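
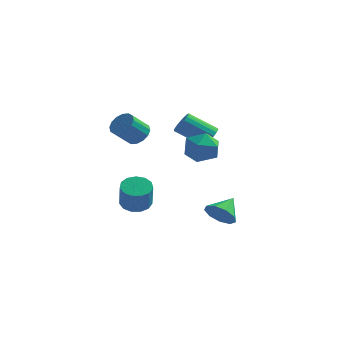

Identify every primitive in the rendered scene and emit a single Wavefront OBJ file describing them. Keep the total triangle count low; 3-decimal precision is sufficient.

v -1.514 0.697 1.012
v -0.793 0.304 1.129
v -1.424 -0.551 2.145
v -2.146 -0.157 2.028
v -0.788 0.631 1.408
v -1.419 -0.223 2.424
v -0.977 0.976 1.58
v -1.609 0.122 2.596
v -1.311 1.246 1.6
v -1.942 0.392 2.616
v -1.699 1.369 1.463
v -2.33 0.515 2.479
v -2.037 1.312 1.204
v -2.669 0.458 2.22
v -2.236 1.091 0.895
v -2.867 0.236 1.911
v -2.241 0.763 0.616
v -2.872 -0.091 1.632
v -2.051 0.418 0.444
v -2.683 -0.436 1.46
v -1.718 0.148 0.424
v -2.349 -0.706 1.44
v -1.33 0.025 0.561
v -1.961 -0.829 1.577
v -0.991 0.082 0.82
v -1.623 -0.772 1.836
v 3.62 -0.639 -3.824
v 4.521 -0.994 -3.674
v 3.98 0.599 -3.056
v 4.506 -0.637 -4.242
v 4.076 -0.282 -4.614
v 3.433 -0.093 -4.616
v 2.877 -0.16 -4.247
v 2.669 -0.451 -3.68
v 2.905 -0.83 -3.18
v 3.476 -1.119 -2.981
v 4.115 -1.184 -3.176
v -0.358 -2.849 -2.501
v 0.149 -3.474 -2.857
v 0.425 -4.095 -1.376
v -0.082 -3.471 -1.019
v 0.449 -3.093 -2.753
v 0.725 -3.714 -1.272
v 0.493 -2.635 -2.569
v 0.769 -3.256 -1.088
v 0.266 -2.245 -2.363
v 0.542 -2.866 -0.882
v -0.158 -2.046 -2.201
v 0.118 -2.668 -0.72
v -0.646 -2.103 -2.134
v -0.37 -2.724 -0.653
v -1.043 -2.397 -2.183
v -0.767 -3.018 -0.702
v -1.222 -2.834 -2.333
v -0.946 -3.455 -0.852
v -1.127 -3.276 -2.537
v -0.851 -3.898 -1.055
v -0.787 -3.583 -2.728
v -0.511 -4.204 -1.247
v -0.312 -3.657 -2.848
v -0.036 -4.278 -1.366
v 1.557 4.064 -0.137
v 1.988 3.791 0.412
v 0.375 3.443 1.506
v -0.057 3.716 0.957
v 1.969 4.116 0.487
v 0.356 3.767 1.581
v 1.868 4.43 0.439
v 0.255 4.082 1.533
v 1.705 4.672 0.276
v 0.092 4.324 1.37
v 1.513 4.794 0.032
v -0.1 4.445 1.126
v 1.33 4.771 -0.246
v -0.283 4.422 0.848
v 1.191 4.608 -0.502
v -0.422 4.259 0.591
v 1.125 4.337 -0.686
v -0.488 3.989 0.408
v 1.144 4.013 -0.761
v -0.469 3.664 0.333
v 1.245 3.698 -0.713
v -0.368 3.35 0.381
v 1.408 3.456 -0.55
v -0.205 3.108 0.544
v 1.6 3.335 -0.306
v -0.013 2.986 0.788
v 1.783 3.358 -0.028
v 0.17 3.009 1.066
v 1.922 3.521 0.229
v 0.309 3.172 1.322
v 1.263 2.925 0.386
v 2.402 2.845 0.148
v 0.978 1.235 -0.408
v 2.117 1.155 -0.646
v 1.748 1.101 0.459
v 1.924 2.145 0.95
v 1.456 1.935 -1.21
v 1.632 2.979 -0.719
v 2.522 2.233 -0.839
v 2.702 1.718 0.193
v 0.678 2.362 -0.453
v 0.858 1.847 0.579
f 2 1 5
f 2 5 3
f 3 5 6
f 3 6 4
f 5 1 7
f 5 7 6
f 6 7 8
f 6 8 4
f 7 1 9
f 7 9 8
f 8 9 10
f 8 10 4
f 9 1 11
f 9 11 10
f 10 11 12
f 10 12 4
f 11 1 13
f 11 13 12
f 12 13 14
f 12 14 4
f 13 1 15
f 13 15 14
f 14 15 16
f 14 16 4
f 15 1 17
f 15 17 16
f 16 17 18
f 16 18 4
f 17 1 19
f 17 19 18
f 18 19 20
f 18 20 4
f 19 1 21
f 19 21 20
f 20 21 22
f 20 22 4
f 21 1 23
f 21 23 22
f 22 23 24
f 22 24 4
f 23 1 25
f 23 25 24
f 24 25 26
f 24 26 4
f 25 1 2
f 25 2 26
f 26 2 3
f 26 3 4
f 28 27 30
f 28 30 29
f 30 27 31
f 30 31 29
f 31 27 32
f 31 32 29
f 32 27 33
f 32 33 29
f 33 27 34
f 33 34 29
f 34 27 35
f 34 35 29
f 35 27 36
f 35 36 29
f 36 27 37
f 36 37 29
f 37 27 28
f 37 28 29
f 39 38 42
f 39 42 40
f 40 42 43
f 40 43 41
f 42 38 44
f 42 44 43
f 43 44 45
f 43 45 41
f 44 38 46
f 44 46 45
f 45 46 47
f 45 47 41
f 46 38 48
f 46 48 47
f 47 48 49
f 47 49 41
f 48 38 50
f 48 50 49
f 49 50 51
f 49 51 41
f 50 38 52
f 50 52 51
f 51 52 53
f 51 53 41
f 52 38 54
f 52 54 53
f 53 54 55
f 53 55 41
f 54 38 56
f 54 56 55
f 55 56 57
f 55 57 41
f 56 38 58
f 56 58 57
f 57 58 59
f 57 59 41
f 58 38 60
f 58 60 59
f 59 60 61
f 59 61 41
f 60 38 39
f 60 39 61
f 61 39 40
f 61 40 41
f 63 62 66
f 63 66 64
f 64 66 67
f 64 67 65
f 66 62 68
f 66 68 67
f 67 68 69
f 67 69 65
f 68 62 70
f 68 70 69
f 69 70 71
f 69 71 65
f 70 62 72
f 70 72 71
f 71 72 73
f 71 73 65
f 72 62 74
f 72 74 73
f 73 74 75
f 73 75 65
f 74 62 76
f 74 76 75
f 75 76 77
f 75 77 65
f 76 62 78
f 76 78 77
f 77 78 79
f 77 79 65
f 78 62 80
f 78 80 79
f 79 80 81
f 79 81 65
f 80 62 82
f 80 82 81
f 81 82 83
f 81 83 65
f 82 62 84
f 82 84 83
f 83 84 85
f 83 85 65
f 84 62 86
f 84 86 85
f 85 86 87
f 85 87 65
f 86 62 88
f 86 88 87
f 87 88 89
f 87 89 65
f 88 62 90
f 88 90 89
f 89 90 91
f 89 91 65
f 90 62 63
f 90 63 91
f 91 63 64
f 91 64 65
f 92 103 97
f 92 97 93
f 92 93 99
f 92 99 102
f 92 102 103
f 93 97 101
f 97 103 96
f 103 102 94
f 102 99 98
f 99 93 100
f 95 101 96
f 95 96 94
f 95 94 98
f 95 98 100
f 95 100 101
f 96 101 97
f 94 96 103
f 98 94 102
f 100 98 99
f 101 100 93



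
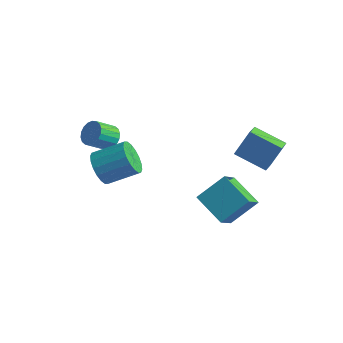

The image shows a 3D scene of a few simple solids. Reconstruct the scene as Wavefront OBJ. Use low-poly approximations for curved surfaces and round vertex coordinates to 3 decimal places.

v -3.039 -0.96 1.051
v -2.474 -1.439 0.84
v -2.956 -2.359 1.638
v -3.521 -1.88 1.849
v -2.339 -1.276 1.11
v -2.821 -2.196 1.908
v -2.343 -1.05 1.368
v -2.825 -1.97 2.166
v -2.485 -0.807 1.563
v -2.967 -1.727 2.361
v -2.736 -0.593 1.657
v -3.218 -1.514 2.455
v -3.047 -0.453 1.63
v -3.53 -1.373 2.428
v -3.357 -0.413 1.489
v -3.84 -1.333 2.287
v -3.604 -0.481 1.262
v -4.086 -1.401 2.06
v -3.739 -0.644 0.992
v -4.221 -1.564 1.79
v -3.735 -0.87 0.734
v -4.217 -1.79 1.532
v -3.593 -1.113 0.539
v -4.075 -2.033 1.337
v -3.342 -1.326 0.445
v -3.824 -2.247 1.243
v -3.03 -1.467 0.472
v -3.513 -2.387 1.27
v -2.72 -1.507 0.613
v -3.203 -2.427 1.411
v 2.211 2.689 -0.23
v 2.635 3.479 1.214
v 1.857 3.717 -0.689
v 2.281 4.507 0.755
v 3.979 2.993 -0.915
v 4.403 3.783 0.529
v 3.625 4.021 -1.374
v 4.049 4.811 0.07
v 1.717 0.005 -2.093
v 2.582 1.261 -0.861
v 1.493 1.283 -3.238
v 2.358 2.538 -2.006
v 3.502 -0.418 -2.914
v 4.367 0.837 -1.682
v 3.278 0.859 -4.059
v 4.143 2.115 -2.827
v -2.194 -2.923 0.386
v -1.47 -3.463 -0.109
v -0.141 -2.456 0.74
v -0.866 -1.917 1.234
v -1.551 -3.114 -0.395
v -0.222 -2.108 0.453
v -1.759 -2.728 -0.527
v -0.431 -1.722 0.321
v -2.054 -2.38 -0.478
v -0.725 -1.374 0.371
v -2.376 -2.14 -0.258
v -1.048 -1.134 0.591
v -2.663 -2.055 0.09
v -1.334 -1.049 0.938
v -2.856 -2.142 0.496
v -1.528 -1.136 1.345
v -2.919 -2.384 0.88
v -1.59 -1.377 1.729
v -2.838 -2.732 1.167
v -1.509 -1.726 2.015
v -2.629 -3.118 1.299
v -1.301 -2.112 2.147
v -2.335 -3.466 1.249
v -1.006 -2.46 2.098
v -2.012 -3.706 1.029
v -0.684 -2.7 1.878
v -1.726 -3.791 0.682
v -0.397 -2.785 1.53
v -1.532 -3.704 0.275
v -0.204 -2.698 1.124
f 2 1 5
f 2 5 3
f 3 5 6
f 3 6 4
f 5 1 7
f 5 7 6
f 6 7 8
f 6 8 4
f 7 1 9
f 7 9 8
f 8 9 10
f 8 10 4
f 9 1 11
f 9 11 10
f 10 11 12
f 10 12 4
f 11 1 13
f 11 13 12
f 12 13 14
f 12 14 4
f 13 1 15
f 13 15 14
f 14 15 16
f 14 16 4
f 15 1 17
f 15 17 16
f 16 17 18
f 16 18 4
f 17 1 19
f 17 19 18
f 18 19 20
f 18 20 4
f 19 1 21
f 19 21 20
f 20 21 22
f 20 22 4
f 21 1 23
f 21 23 22
f 22 23 24
f 22 24 4
f 23 1 25
f 23 25 24
f 24 25 26
f 24 26 4
f 25 1 27
f 25 27 26
f 26 27 28
f 26 28 4
f 27 1 29
f 27 29 28
f 28 29 30
f 28 30 4
f 29 1 2
f 29 2 30
f 30 2 3
f 30 3 4
f 32 34 31
f 35 32 31
f 31 34 33
f 33 35 31
f 32 38 34
f 36 32 35
f 36 38 32
f 34 38 33
f 37 35 33
f 33 38 37
f 37 36 35
f 38 36 37
f 40 42 39
f 43 40 39
f 39 42 41
f 41 43 39
f 40 46 42
f 44 40 43
f 44 46 40
f 42 46 41
f 45 43 41
f 41 46 45
f 45 44 43
f 46 44 45
f 48 47 51
f 48 51 49
f 49 51 52
f 49 52 50
f 51 47 53
f 51 53 52
f 52 53 54
f 52 54 50
f 53 47 55
f 53 55 54
f 54 55 56
f 54 56 50
f 55 47 57
f 55 57 56
f 56 57 58
f 56 58 50
f 57 47 59
f 57 59 58
f 58 59 60
f 58 60 50
f 59 47 61
f 59 61 60
f 60 61 62
f 60 62 50
f 61 47 63
f 61 63 62
f 62 63 64
f 62 64 50
f 63 47 65
f 63 65 64
f 64 65 66
f 64 66 50
f 65 47 67
f 65 67 66
f 66 67 68
f 66 68 50
f 67 47 69
f 67 69 68
f 68 69 70
f 68 70 50
f 69 47 71
f 69 71 70
f 70 71 72
f 70 72 50
f 71 47 73
f 71 73 72
f 72 73 74
f 72 74 50
f 73 47 75
f 73 75 74
f 74 75 76
f 74 76 50
f 75 47 48
f 75 48 76
f 76 48 49
f 76 49 50



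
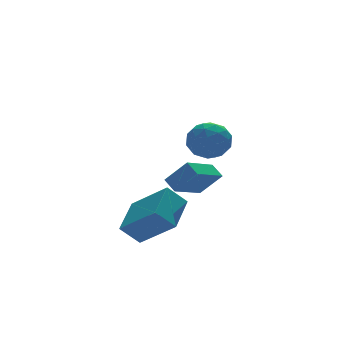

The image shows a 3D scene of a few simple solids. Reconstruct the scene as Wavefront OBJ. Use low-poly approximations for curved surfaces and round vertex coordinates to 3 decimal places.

v -1.75 -1.601 -2.436
v -0.549 -0.329 -1.776
v -2.6 -0.115 -3.753
v -1.399 1.157 -3.093
v -0.981 -1.897 -3.267
v 0.22 -0.625 -2.607
v -1.831 -0.411 -4.584
v -0.63 0.861 -3.924
v 1.821 3.501 -3.909
v 2.609 2.913 -2.817
v 1.687 4.178 -3.448
v 2.475 3.59 -2.355
v 3.545 4.37 -4.685
v 4.333 3.782 -3.592
v 3.411 5.047 -4.223
v 4.199 4.459 -3.131
v 0.702 -0.102 -0.027
v 1.669 0.1 0.122
v 0.771 -1.26 1.098
v 1.738 -1.058 1.247
v 1.042 -0.398 1.525
v 0.999 0.317 0.83
v 1.441 -1.477 0.39
v 1.398 -0.762 -0.305
v 2.126 -0.75 0.379
v 1.879 -0.083 1.081
v 0.561 -1.077 0.139
v 0.314 -0.41 0.841
v 1.179 0.101 -0.051
v 1.261 -1.261 1.271
v 0.851 -0.873 1.435
v 1.42 -0.754 1.522
v 0.785 0.228 0.365
v 1.354 0.347 0.452
v 0.985 0.054 1.277
v 1.086 -1.507 0.768
v 1.655 -1.388 0.855
v 1.02 -0.406 -0.302
v 1.589 -0.287 -0.215
v 1.455 -1.214 -0.057
v 2.016 -0.28 0.187
v 2.057 -0.961 0.849
v 1.882 -1.207 0.345
v 1.857 -0.787 -0.064
v 1.871 0.112 0.6
v 1.912 -0.569 1.261
v 1.502 -0.181 1.425
v 1.477 0.239 1.016
v 2.14 -0.388 0.751
v 0.528 -0.591 -0.041
v 0.569 -1.272 0.62
v 0.963 -1.399 0.204
v 0.938 -0.979 -0.205
v 0.383 -0.199 0.371
v 0.424 -0.88 1.033
v 0.583 -0.373 1.284
v 0.558 0.047 0.875
v 0.3 -0.772 0.469
f 2 4 1
f 5 2 1
f 1 4 3
f 3 5 1
f 2 8 4
f 6 2 5
f 6 8 2
f 4 8 3
f 7 5 3
f 3 8 7
f 7 6 5
f 8 6 7
f 10 12 9
f 13 10 9
f 9 12 11
f 11 13 9
f 10 16 12
f 14 10 13
f 14 16 10
f 12 16 11
f 15 13 11
f 11 16 15
f 15 14 13
f 16 14 15
f 17 54 33
f 54 28 57
f 33 57 22
f 54 57 33
f 17 33 29
f 33 22 34
f 29 34 18
f 33 34 29
f 17 29 38
f 29 18 39
f 38 39 24
f 29 39 38
f 17 38 50
f 38 24 53
f 50 53 27
f 38 53 50
f 17 50 54
f 50 27 58
f 54 58 28
f 50 58 54
f 18 34 45
f 34 22 48
f 45 48 26
f 34 48 45
f 22 57 35
f 57 28 56
f 35 56 21
f 57 56 35
f 28 58 55
f 58 27 51
f 55 51 19
f 58 51 55
f 27 53 52
f 53 24 40
f 52 40 23
f 53 40 52
f 24 39 44
f 39 18 41
f 44 41 25
f 39 41 44
f 20 46 32
f 46 26 47
f 32 47 21
f 46 47 32
f 20 32 30
f 32 21 31
f 30 31 19
f 32 31 30
f 20 30 37
f 30 19 36
f 37 36 23
f 30 36 37
f 20 37 42
f 37 23 43
f 42 43 25
f 37 43 42
f 20 42 46
f 42 25 49
f 46 49 26
f 42 49 46
f 21 47 35
f 47 26 48
f 35 48 22
f 47 48 35
f 19 31 55
f 31 21 56
f 55 56 28
f 31 56 55
f 23 36 52
f 36 19 51
f 52 51 27
f 36 51 52
f 25 43 44
f 43 23 40
f 44 40 24
f 43 40 44
f 26 49 45
f 49 25 41
f 45 41 18
f 49 41 45



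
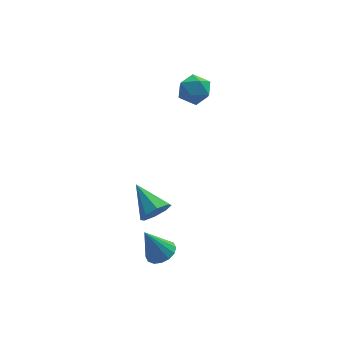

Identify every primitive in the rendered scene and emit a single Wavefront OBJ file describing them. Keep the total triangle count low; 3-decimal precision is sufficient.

v -3.037 -4.008 -0.377
v -2.4 -4.132 0.371
v -3.863 -2.252 0.617
v -2.121 -3.69 -0.177
v -2.377 -3.434 -0.842
v -3.02 -3.514 -1.235
v -3.673 -3.883 -1.126
v -3.953 -4.325 -0.578
v -3.696 -4.581 0.088
v -3.053 -4.501 0.481
v -0.338 3.639 3.811
v 0.745 3.775 3.583
v -0.025 1.925 4.277
v 1.058 2.061 4.049
v 0.604 2.579 4.925
v 0.41 3.638 4.637
v 0.31 2.062 3.223
v 0.116 3.121 2.935
v 1.145 2.8 3.219
v 1.326 3.12 4.272
v -0.606 2.58 3.588
v -0.425 2.9 4.641
v -2.782 -3.987 -4.161
v -2.104 -4.542 -3.821
v -3.678 -3.893 -2.219
v -1.936 -4.089 -3.765
v -1.994 -3.609 -3.815
v -2.264 -3.23 -3.958
v -2.672 -3.054 -4.155
v -3.11 -3.128 -4.354
v -3.46 -3.432 -4.501
v -3.629 -3.885 -4.556
v -3.57 -4.366 -4.506
v -3.301 -4.745 -4.363
v -2.892 -4.921 -4.166
v -2.454 -4.847 -3.967
f 2 1 4
f 2 4 3
f 4 1 5
f 4 5 3
f 5 1 6
f 5 6 3
f 6 1 7
f 6 7 3
f 7 1 8
f 7 8 3
f 8 1 9
f 8 9 3
f 9 1 10
f 9 10 3
f 10 1 2
f 10 2 3
f 11 22 16
f 11 16 12
f 11 12 18
f 11 18 21
f 11 21 22
f 12 16 20
f 16 22 15
f 22 21 13
f 21 18 17
f 18 12 19
f 14 20 15
f 14 15 13
f 14 13 17
f 14 17 19
f 14 19 20
f 15 20 16
f 13 15 22
f 17 13 21
f 19 17 18
f 20 19 12
f 24 23 26
f 24 26 25
f 26 23 27
f 26 27 25
f 27 23 28
f 27 28 25
f 28 23 29
f 28 29 25
f 29 23 30
f 29 30 25
f 30 23 31
f 30 31 25
f 31 23 32
f 31 32 25
f 32 23 33
f 32 33 25
f 33 23 34
f 33 34 25
f 34 23 35
f 34 35 25
f 35 23 36
f 35 36 25
f 36 23 24
f 36 24 25



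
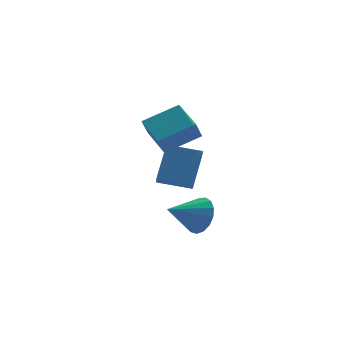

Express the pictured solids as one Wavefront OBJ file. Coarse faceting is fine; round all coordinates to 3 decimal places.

v -2.322 -0.685 1.785
v -2.704 0.828 2.379
v -4.061 -0.817 1.004
v -4.442 0.697 1.599
v -1.918 -0.197 0.801
v -2.299 1.317 1.396
v -3.656 -0.328 0.021
v -4.038 1.185 0.615
v -2.024 -0.268 -4.17
v -1.538 -0.866 -3.458
v -3.616 -0.632 -3.39
v -1.54 -0.409 -3.249
v -1.653 0.081 -3.252
v -1.852 0.491 -3.465
v -2.09 0.727 -3.84
v -2.312 0.735 -4.29
v -2.469 0.513 -4.713
v -2.524 0.113 -5.012
v -2.464 -0.375 -5.118
v -2.304 -0.838 -5.007
v -2.079 -1.17 -4.704
v -1.842 -1.296 -4.279
v -1.647 -1.186 -3.829
v -3.652 1.308 -2.618
v -3.826 0.451 -1.903
v -2.927 2.412 -1.116
v -3.102 1.555 -0.401
v -2.098 0.725 -2.939
v -2.273 -0.132 -2.224
v -1.374 1.829 -1.437
v -1.548 0.972 -0.722
f 2 4 1
f 5 2 1
f 1 4 3
f 3 5 1
f 2 8 4
f 6 2 5
f 6 8 2
f 4 8 3
f 7 5 3
f 3 8 7
f 7 6 5
f 8 6 7
f 10 9 12
f 10 12 11
f 12 9 13
f 12 13 11
f 13 9 14
f 13 14 11
f 14 9 15
f 14 15 11
f 15 9 16
f 15 16 11
f 16 9 17
f 16 17 11
f 17 9 18
f 17 18 11
f 18 9 19
f 18 19 11
f 19 9 20
f 19 20 11
f 20 9 21
f 20 21 11
f 21 9 22
f 21 22 11
f 22 9 23
f 22 23 11
f 23 9 10
f 23 10 11
f 25 27 24
f 28 25 24
f 24 27 26
f 26 28 24
f 25 31 27
f 29 25 28
f 29 31 25
f 27 31 26
f 30 28 26
f 26 31 30
f 30 29 28
f 31 29 30



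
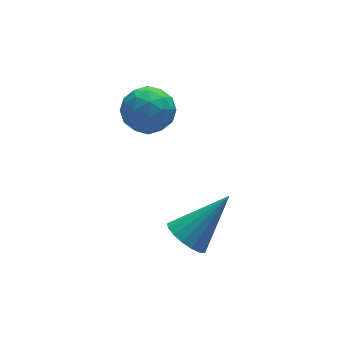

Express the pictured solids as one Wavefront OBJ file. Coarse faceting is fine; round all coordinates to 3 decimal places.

v -0.815 3.277 3.899
v -0.213 2.71 4.21
v -1.227 2.31 2.93
v -0.625 1.743 3.241
v -1.328 1.954 3.732
v -1.074 2.551 4.331
v -0.366 2.469 2.809
v -0.112 3.066 3.408
v 0.064 2.21 3.536
v -0.531 1.892 4.106
v -0.909 3.128 3.034
v -1.504 2.81 3.604
v -0.478 3.078 4.14
v -0.962 1.942 3
v -1.375 2.066 3.289
v -1.022 1.732 3.471
v -0.984 2.985 4.211
v -0.63 2.651 4.393
v -1.285 2.207 4.112
v -0.81 2.369 2.747
v -0.456 2.035 2.929
v -0.418 3.288 3.669
v -0.065 2.954 3.851
v -0.155 2.813 3.028
v 0.039 2.451 3.926
v -0.203 1.883 3.356
v -0.051 2.31 3.103
v 0.098 2.661 3.455
v -0.311 2.264 4.261
v -0.553 1.696 3.692
v -0.966 1.82 3.98
v -0.817 2.171 4.332
v -0.148 1.97 3.865
v -0.887 3.324 3.448
v -1.129 2.756 2.879
v -0.623 2.849 2.808
v -0.474 3.2 3.16
v -1.237 3.137 3.784
v -1.479 2.569 3.214
v -1.538 2.359 3.685
v -1.389 2.71 4.037
v -1.292 3.05 3.275
v -0.983 -0.877 0.636
v -0.53 -1.252 0.187
v 0.443 -0.723 1.944
v -0.481 -0.914 0.094
v -0.547 -0.567 0.125
v -0.713 -0.291 0.273
v -0.941 -0.15 0.505
v -1.178 -0.175 0.767
v -1.371 -0.361 0.998
v -1.474 -0.666 1.147
v -1.465 -1.018 1.179
v -1.346 -1.339 1.087
v -1.143 -1.553 0.891
v -0.904 -1.613 0.637
v -0.682 -1.504 0.383
f 1 38 17
f 38 12 41
f 17 41 6
f 38 41 17
f 1 17 13
f 17 6 18
f 13 18 2
f 17 18 13
f 1 13 22
f 13 2 23
f 22 23 8
f 13 23 22
f 1 22 34
f 22 8 37
f 34 37 11
f 22 37 34
f 1 34 38
f 34 11 42
f 38 42 12
f 34 42 38
f 2 18 29
f 18 6 32
f 29 32 10
f 18 32 29
f 6 41 19
f 41 12 40
f 19 40 5
f 41 40 19
f 12 42 39
f 42 11 35
f 39 35 3
f 42 35 39
f 11 37 36
f 37 8 24
f 36 24 7
f 37 24 36
f 8 23 28
f 23 2 25
f 28 25 9
f 23 25 28
f 4 30 16
f 30 10 31
f 16 31 5
f 30 31 16
f 4 16 14
f 16 5 15
f 14 15 3
f 16 15 14
f 4 14 21
f 14 3 20
f 21 20 7
f 14 20 21
f 4 21 26
f 21 7 27
f 26 27 9
f 21 27 26
f 4 26 30
f 26 9 33
f 30 33 10
f 26 33 30
f 5 31 19
f 31 10 32
f 19 32 6
f 31 32 19
f 3 15 39
f 15 5 40
f 39 40 12
f 15 40 39
f 7 20 36
f 20 3 35
f 36 35 11
f 20 35 36
f 9 27 28
f 27 7 24
f 28 24 8
f 27 24 28
f 10 33 29
f 33 9 25
f 29 25 2
f 33 25 29
f 44 43 46
f 44 46 45
f 46 43 47
f 46 47 45
f 47 43 48
f 47 48 45
f 48 43 49
f 48 49 45
f 49 43 50
f 49 50 45
f 50 43 51
f 50 51 45
f 51 43 52
f 51 52 45
f 52 43 53
f 52 53 45
f 53 43 54
f 53 54 45
f 54 43 55
f 54 55 45
f 55 43 56
f 55 56 45
f 56 43 57
f 56 57 45
f 57 43 44
f 57 44 45



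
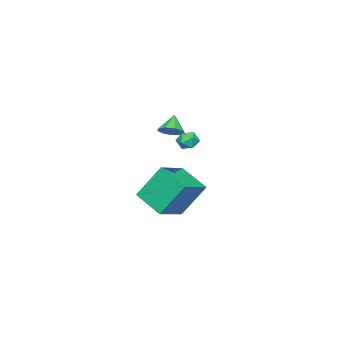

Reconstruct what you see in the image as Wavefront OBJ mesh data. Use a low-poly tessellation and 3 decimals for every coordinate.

v -2.26 -0.26 -2.669
v -1.706 -0.239 -2.21
v -2.98 -0.5 -1.791
v -1.907 0.208 -2.251
v -2.273 0.437 -2.489
v -2.633 0.34 -2.81
v -2.819 -0.038 -3.066
v -2.743 -0.52 -3.136
v -2.442 -0.88 -2.987
v -2.055 -0.95 -2.69
v -1.765 -0.697 -2.383
v 2.409 4.635 -3.671
v 1.996 3.066 -2.939
v 4.104 4.491 -3.025
v 3.691 2.922 -2.292
v 3.009 3.638 -5.468
v 2.596 2.069 -4.735
v 4.704 3.494 -4.821
v 4.291 1.925 -4.089
v -3.141 0.532 -2.846
v -2.578 0.82 -3.003
v -3.082 -0.06 -3.717
v -2.519 0.228 -3.874
v -2.547 -0.172 -3.36
v -2.584 0.194 -2.822
v -3.076 0.566 -3.898
v -3.113 0.932 -3.36
v -2.538 0.842 -3.653
v -2.211 0.386 -3.321
v -3.449 0.374 -3.399
v -3.122 -0.082 -3.067
f 2 1 4
f 2 4 3
f 4 1 5
f 4 5 3
f 5 1 6
f 5 6 3
f 6 1 7
f 6 7 3
f 7 1 8
f 7 8 3
f 8 1 9
f 8 9 3
f 9 1 10
f 9 10 3
f 10 1 11
f 10 11 3
f 11 1 2
f 11 2 3
f 13 15 12
f 16 13 12
f 12 15 14
f 14 16 12
f 13 19 15
f 17 13 16
f 17 19 13
f 15 19 14
f 18 16 14
f 14 19 18
f 18 17 16
f 19 17 18
f 20 31 25
f 20 25 21
f 20 21 27
f 20 27 30
f 20 30 31
f 21 25 29
f 25 31 24
f 31 30 22
f 30 27 26
f 27 21 28
f 23 29 24
f 23 24 22
f 23 22 26
f 23 26 28
f 23 28 29
f 24 29 25
f 22 24 31
f 26 22 30
f 28 26 27
f 29 28 21



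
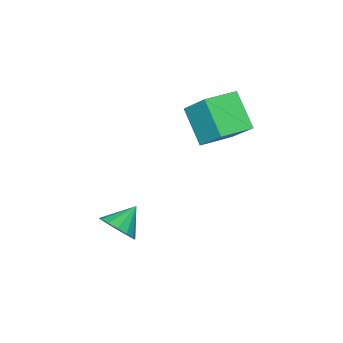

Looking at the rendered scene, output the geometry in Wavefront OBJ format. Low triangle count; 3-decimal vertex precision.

v -0.962 -0.839 -0.494
v -1.303 -2.09 0.74
v -0.796 0.453 0.862
v -1.136 -0.798 2.096
v 0.436 -1.122 -0.396
v 0.096 -2.373 0.838
v 0.603 0.17 0.96
v 0.262 -1.081 2.194
v 4.461 -1.319 -3.095
v 4.9 -1.669 -2.498
v 3.459 -1.361 -2.385
v 4.932 -1.252 -2.427
v 4.838 -0.853 -2.536
v 4.644 -0.578 -2.795
v 4.4 -0.502 -3.134
v 4.173 -0.645 -3.463
v 4.023 -0.969 -3.693
v 3.991 -1.386 -3.764
v 4.084 -1.786 -3.655
v 4.279 -2.06 -3.396
v 4.523 -2.136 -3.057
v 4.75 -1.993 -2.728
f 2 4 1
f 5 2 1
f 1 4 3
f 3 5 1
f 2 8 4
f 6 2 5
f 6 8 2
f 4 8 3
f 7 5 3
f 3 8 7
f 7 6 5
f 8 6 7
f 10 9 12
f 10 12 11
f 12 9 13
f 12 13 11
f 13 9 14
f 13 14 11
f 14 9 15
f 14 15 11
f 15 9 16
f 15 16 11
f 16 9 17
f 16 17 11
f 17 9 18
f 17 18 11
f 18 9 19
f 18 19 11
f 19 9 20
f 19 20 11
f 20 9 21
f 20 21 11
f 21 9 22
f 21 22 11
f 22 9 10
f 22 10 11



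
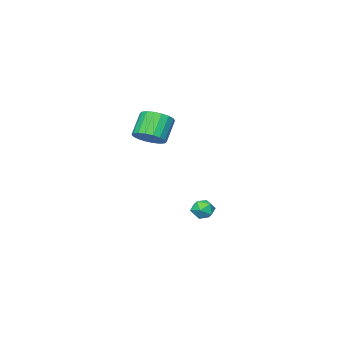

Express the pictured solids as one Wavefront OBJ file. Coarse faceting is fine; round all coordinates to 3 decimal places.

v -0.208 -2.007 -3.505
v 0.08 -1.527 -3.113
v 0.04 -2.773 -2.747
v 0.328 -2.293 -2.355
v -0.349 -2.298 -2.447
v -0.502 -1.824 -2.915
v 0.622 -2.476 -2.945
v 0.469 -2.002 -3.413
v 0.594 -1.816 -2.767
v -0.007 -1.706 -2.46
v 0.127 -2.594 -3.4
v -0.474 -2.484 -3.093
v 4.038 -1.817 2.888
v 4.613 -1.465 3.405
v 3.777 -1.75 4.529
v 3.202 -2.103 4.012
v 4.391 -1.172 3.314
v 3.555 -1.458 4.438
v 4.099 -1.008 3.139
v 3.263 -1.293 4.263
v 3.795 -1.003 2.914
v 2.959 -1.288 4.038
v 3.539 -1.16 2.684
v 2.703 -1.445 3.808
v 3.382 -1.447 2.494
v 2.546 -1.732 3.618
v 3.355 -1.808 2.382
v 2.519 -2.093 3.507
v 3.463 -2.17 2.371
v 2.627 -2.455 3.495
v 3.685 -2.462 2.462
v 2.849 -2.748 3.586
v 3.977 -2.627 2.637
v 3.141 -2.912 3.761
v 4.281 -2.632 2.862
v 3.445 -2.917 3.986
v 4.537 -2.475 3.092
v 3.701 -2.76 4.216
v 4.694 -2.188 3.282
v 3.858 -2.473 4.406
v 4.721 -1.827 3.393
v 3.885 -2.112 4.518
f 1 12 6
f 1 6 2
f 1 2 8
f 1 8 11
f 1 11 12
f 2 6 10
f 6 12 5
f 12 11 3
f 11 8 7
f 8 2 9
f 4 10 5
f 4 5 3
f 4 3 7
f 4 7 9
f 4 9 10
f 5 10 6
f 3 5 12
f 7 3 11
f 9 7 8
f 10 9 2
f 14 13 17
f 14 17 15
f 15 17 18
f 15 18 16
f 17 13 19
f 17 19 18
f 18 19 20
f 18 20 16
f 19 13 21
f 19 21 20
f 20 21 22
f 20 22 16
f 21 13 23
f 21 23 22
f 22 23 24
f 22 24 16
f 23 13 25
f 23 25 24
f 24 25 26
f 24 26 16
f 25 13 27
f 25 27 26
f 26 27 28
f 26 28 16
f 27 13 29
f 27 29 28
f 28 29 30
f 28 30 16
f 29 13 31
f 29 31 30
f 30 31 32
f 30 32 16
f 31 13 33
f 31 33 32
f 32 33 34
f 32 34 16
f 33 13 35
f 33 35 34
f 34 35 36
f 34 36 16
f 35 13 37
f 35 37 36
f 36 37 38
f 36 38 16
f 37 13 39
f 37 39 38
f 38 39 40
f 38 40 16
f 39 13 41
f 39 41 40
f 40 41 42
f 40 42 16
f 41 13 14
f 41 14 42
f 42 14 15
f 42 15 16



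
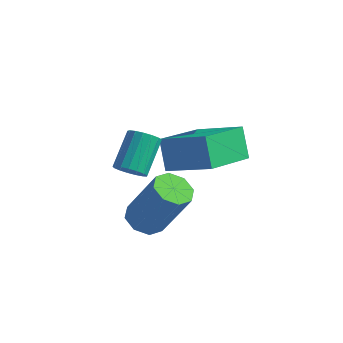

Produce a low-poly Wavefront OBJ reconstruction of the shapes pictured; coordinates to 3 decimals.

v 1.752 -1.392 -0.61
v 1.976 -1.008 -1.012
v 1.772 0.137 -0.033
v 1.548 -0.248 0.37
v 1.695 -1.01 -1.069
v 1.49 0.135 -0.089
v 1.426 -1.099 -1.02
v 1.222 0.045 -0.04
v 1.232 -1.256 -0.877
v 1.028 -0.112 0.103
v 1.158 -1.444 -0.673
v 0.954 -0.3 0.306
v 1.219 -1.62 -0.455
v 1.015 -0.476 0.525
v 1.403 -1.744 -0.272
v 1.198 -0.6 0.708
v 1.666 -1.787 -0.166
v 1.462 -0.643 0.813
v 1.949 -1.74 -0.163
v 1.745 -0.596 0.817
v 2.188 -1.613 -0.261
v 1.983 -0.469 0.719
v 2.326 -1.435 -0.44
v 2.122 -0.291 0.54
v 2.333 -1.248 -0.657
v 2.128 -0.104 0.323
v 2.207 -1.094 -0.864
v 2.002 0.051 0.116
v 2.903 -2.227 -1.918
v 3.541 -2.165 -2.268
v 4.554 -1.99 -0.392
v 3.917 -2.053 -0.042
v 3.295 -1.671 -2.182
v 4.308 -1.496 -0.305
v 2.82 -1.503 -1.941
v 3.833 -1.328 -0.064
v 2.394 -1.759 -1.687
v 3.407 -1.584 0.19
v 2.266 -2.29 -1.568
v 3.279 -2.115 0.308
v 2.512 -2.784 -1.655
v 3.525 -2.609 0.222
v 2.987 -2.952 -1.896
v 4 -2.777 -0.019
v 3.413 -2.696 -2.15
v 4.426 -2.521 -0.273
v 2.25 -0.074 -1.245
v 1.705 0.363 -0.137
v 2.413 1.974 -1.973
v 1.868 2.411 -0.865
v 3.972 0.069 -0.455
v 3.427 0.506 0.653
v 4.135 2.117 -1.183
v 3.59 2.554 -0.075
f 2 1 5
f 2 5 3
f 3 5 6
f 3 6 4
f 5 1 7
f 5 7 6
f 6 7 8
f 6 8 4
f 7 1 9
f 7 9 8
f 8 9 10
f 8 10 4
f 9 1 11
f 9 11 10
f 10 11 12
f 10 12 4
f 11 1 13
f 11 13 12
f 12 13 14
f 12 14 4
f 13 1 15
f 13 15 14
f 14 15 16
f 14 16 4
f 15 1 17
f 15 17 16
f 16 17 18
f 16 18 4
f 17 1 19
f 17 19 18
f 18 19 20
f 18 20 4
f 19 1 21
f 19 21 20
f 20 21 22
f 20 22 4
f 21 1 23
f 21 23 22
f 22 23 24
f 22 24 4
f 23 1 25
f 23 25 24
f 24 25 26
f 24 26 4
f 25 1 27
f 25 27 26
f 26 27 28
f 26 28 4
f 27 1 2
f 27 2 28
f 28 2 3
f 28 3 4
f 30 29 33
f 30 33 31
f 31 33 34
f 31 34 32
f 33 29 35
f 33 35 34
f 34 35 36
f 34 36 32
f 35 29 37
f 35 37 36
f 36 37 38
f 36 38 32
f 37 29 39
f 37 39 38
f 38 39 40
f 38 40 32
f 39 29 41
f 39 41 40
f 40 41 42
f 40 42 32
f 41 29 43
f 41 43 42
f 42 43 44
f 42 44 32
f 43 29 45
f 43 45 44
f 44 45 46
f 44 46 32
f 45 29 30
f 45 30 46
f 46 30 31
f 46 31 32
f 48 50 47
f 51 48 47
f 47 50 49
f 49 51 47
f 48 54 50
f 52 48 51
f 52 54 48
f 50 54 49
f 53 51 49
f 49 54 53
f 53 52 51
f 54 52 53



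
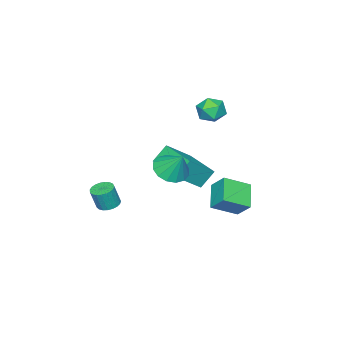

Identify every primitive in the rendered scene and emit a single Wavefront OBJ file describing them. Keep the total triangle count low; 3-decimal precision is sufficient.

v 1.962 0.094 2.231
v 2.955 0.017 2.144
v 2.138 0.946 3.489
v 2.83 0.441 1.874
v 2.472 0.772 1.701
v 1.977 0.921 1.669
v 1.479 0.849 1.788
v 1.109 0.575 2.025
v 0.968 0.172 2.317
v 1.094 -0.252 2.587
v 1.452 -0.583 2.76
v 1.946 -0.733 2.792
v 2.445 -0.661 2.674
v 2.814 -0.387 2.436
v -2.037 -1.545 0.724
v -0.514 -2.018 2.075
v -1.287 0.508 0.597
v 0.237 0.035 1.947
v -1.297 -1.875 -0.227
v 0.227 -2.348 1.123
v -0.546 0.178 -0.355
v 0.977 -0.295 0.996
v -5.06 -0.514 -3.197
v -4.972 0.369 -2.261
v -3.84 0.287 -4.069
v -3.752 1.17 -3.132
v -3.868 -1.47 -2.408
v -3.78 -0.587 -1.471
v -2.648 -0.669 -3.279
v -2.56 0.214 -2.343
v 2.188 -3.766 -1.66
v 2.804 -3.922 -1.835
v 3.109 -4.11 -0.596
v 2.492 -3.954 -0.42
v 2.822 -3.651 -1.798
v 3.127 -3.839 -0.559
v 2.731 -3.4 -1.738
v 3.036 -3.587 -0.499
v 2.545 -3.211 -1.664
v 2.85 -3.399 -0.424
v 2.298 -3.119 -1.589
v 2.603 -3.307 -0.35
v 2.031 -3.139 -1.526
v 2.336 -3.327 -0.287
v 1.792 -3.267 -1.487
v 2.097 -3.455 -0.247
v 1.621 -3.482 -1.477
v 1.926 -3.669 -0.238
v 1.548 -3.745 -1.499
v 1.853 -3.933 -0.26
v 1.585 -4.013 -1.549
v 1.89 -4.2 -0.309
v 1.727 -4.237 -1.618
v 2.032 -4.425 -0.378
v 1.948 -4.38 -1.694
v 2.253 -4.568 -0.454
v 2.211 -4.417 -1.764
v 2.516 -4.605 -0.525
v 2.47 -4.342 -1.816
v 2.775 -4.529 -0.577
v 2.68 -4.167 -1.841
v 2.985 -4.354 -0.602
v -3.463 -0.241 3.713
v -2.583 -0.432 3.63
v -3.717 -1.608 4.17
v -2.837 -1.799 4.087
v -3.118 -1.231 4.733
v -2.961 -0.387 4.451
v -3.339 -1.653 3.349
v -3.182 -0.809 3.067
v -2.506 -1.305 3.406
v -2.37 -1.044 4.261
v -3.93 -0.996 3.539
v -3.794 -0.735 4.394
f 2 1 4
f 2 4 3
f 4 1 5
f 4 5 3
f 5 1 6
f 5 6 3
f 6 1 7
f 6 7 3
f 7 1 8
f 7 8 3
f 8 1 9
f 8 9 3
f 9 1 10
f 9 10 3
f 10 1 11
f 10 11 3
f 11 1 12
f 11 12 3
f 12 1 13
f 12 13 3
f 13 1 14
f 13 14 3
f 14 1 2
f 14 2 3
f 16 18 15
f 19 16 15
f 15 18 17
f 17 19 15
f 16 22 18
f 20 16 19
f 20 22 16
f 18 22 17
f 21 19 17
f 17 22 21
f 21 20 19
f 22 20 21
f 24 26 23
f 27 24 23
f 23 26 25
f 25 27 23
f 24 30 26
f 28 24 27
f 28 30 24
f 26 30 25
f 29 27 25
f 25 30 29
f 29 28 27
f 30 28 29
f 32 31 35
f 32 35 33
f 33 35 36
f 33 36 34
f 35 31 37
f 35 37 36
f 36 37 38
f 36 38 34
f 37 31 39
f 37 39 38
f 38 39 40
f 38 40 34
f 39 31 41
f 39 41 40
f 40 41 42
f 40 42 34
f 41 31 43
f 41 43 42
f 42 43 44
f 42 44 34
f 43 31 45
f 43 45 44
f 44 45 46
f 44 46 34
f 45 31 47
f 45 47 46
f 46 47 48
f 46 48 34
f 47 31 49
f 47 49 48
f 48 49 50
f 48 50 34
f 49 31 51
f 49 51 50
f 50 51 52
f 50 52 34
f 51 31 53
f 51 53 52
f 52 53 54
f 52 54 34
f 53 31 55
f 53 55 54
f 54 55 56
f 54 56 34
f 55 31 57
f 55 57 56
f 56 57 58
f 56 58 34
f 57 31 59
f 57 59 58
f 58 59 60
f 58 60 34
f 59 31 61
f 59 61 60
f 60 61 62
f 60 62 34
f 61 31 32
f 61 32 62
f 62 32 33
f 62 33 34
f 63 74 68
f 63 68 64
f 63 64 70
f 63 70 73
f 63 73 74
f 64 68 72
f 68 74 67
f 74 73 65
f 73 70 69
f 70 64 71
f 66 72 67
f 66 67 65
f 66 65 69
f 66 69 71
f 66 71 72
f 67 72 68
f 65 67 74
f 69 65 73
f 71 69 70
f 72 71 64



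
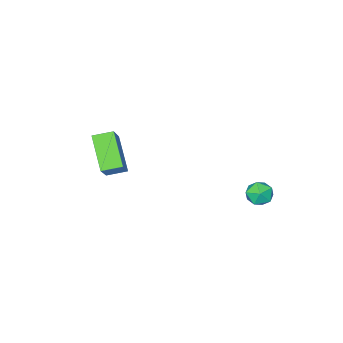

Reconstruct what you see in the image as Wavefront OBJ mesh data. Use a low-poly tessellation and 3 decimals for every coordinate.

v 1.621 -1.167 -0.227
v 2.672 -0.13 1.28
v 2.189 0.318 -1.645
v 3.24 1.355 -0.137
v 2.52 -1.735 -0.463
v 3.571 -0.698 1.045
v 3.088 -0.25 -1.88
v 4.139 0.787 -0.373
v -3.421 4.463 -4.121
v -2.726 4.05 -4.259
v -3.994 3.35 -3.681
v -3.299 2.937 -3.819
v -3.332 3.494 -3.218
v -2.978 4.182 -3.49
v -3.742 3.218 -4.45
v -3.388 3.906 -4.722
v -2.924 3.281 -4.463
v -2.671 3.451 -3.702
v -4.049 3.949 -4.238
v -3.796 4.119 -3.477
f 2 4 1
f 5 2 1
f 1 4 3
f 3 5 1
f 2 8 4
f 6 2 5
f 6 8 2
f 4 8 3
f 7 5 3
f 3 8 7
f 7 6 5
f 8 6 7
f 9 20 14
f 9 14 10
f 9 10 16
f 9 16 19
f 9 19 20
f 10 14 18
f 14 20 13
f 20 19 11
f 19 16 15
f 16 10 17
f 12 18 13
f 12 13 11
f 12 11 15
f 12 15 17
f 12 17 18
f 13 18 14
f 11 13 20
f 15 11 19
f 17 15 16
f 18 17 10



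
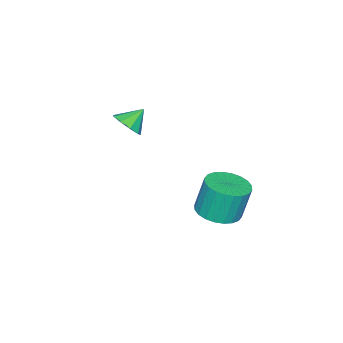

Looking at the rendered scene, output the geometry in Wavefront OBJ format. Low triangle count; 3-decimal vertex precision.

v 2.711 -1.424 -0.274
v 3.02 -1.819 0.258
v 2.009 -1.076 0.394
v 3.228 -1.365 0.239
v 3.194 -0.939 -0.019
v 2.934 -0.74 -0.397
v 2.57 -0.862 -0.716
v 2.273 -1.246 -0.829
v 2.18 -1.714 -0.682
v 2.336 -2.047 -0.343
v 2.668 -2.088 0.028
v 3.272 3.14 -3.136
v 4.125 2.804 -2.928
v 3.861 3.084 -1.396
v 3.008 3.42 -1.604
v 4.198 3.16 -2.981
v 3.935 3.44 -1.448
v 4.131 3.512 -3.057
v 3.868 3.792 -1.524
v 3.933 3.808 -3.145
v 3.67 4.088 -1.612
v 3.634 4.002 -3.231
v 3.371 4.282 -1.699
v 3.28 4.065 -3.304
v 3.017 4.345 -1.771
v 2.925 3.987 -3.351
v 2.662 4.267 -1.818
v 2.622 3.78 -3.365
v 2.359 4.06 -1.832
v 2.419 3.476 -3.344
v 2.155 3.756 -1.812
v 2.345 3.12 -3.292
v 2.082 3.4 -1.759
v 2.412 2.768 -3.216
v 2.149 3.048 -1.683
v 2.61 2.472 -3.128
v 2.347 2.752 -1.595
v 2.909 2.278 -3.041
v 2.646 2.558 -1.509
v 3.263 2.215 -2.969
v 3 2.495 -1.436
v 3.618 2.293 -2.922
v 3.355 2.573 -1.389
v 3.921 2.5 -2.908
v 3.658 2.78 -1.375
f 2 1 4
f 2 4 3
f 4 1 5
f 4 5 3
f 5 1 6
f 5 6 3
f 6 1 7
f 6 7 3
f 7 1 8
f 7 8 3
f 8 1 9
f 8 9 3
f 9 1 10
f 9 10 3
f 10 1 11
f 10 11 3
f 11 1 2
f 11 2 3
f 13 12 16
f 13 16 14
f 14 16 17
f 14 17 15
f 16 12 18
f 16 18 17
f 17 18 19
f 17 19 15
f 18 12 20
f 18 20 19
f 19 20 21
f 19 21 15
f 20 12 22
f 20 22 21
f 21 22 23
f 21 23 15
f 22 12 24
f 22 24 23
f 23 24 25
f 23 25 15
f 24 12 26
f 24 26 25
f 25 26 27
f 25 27 15
f 26 12 28
f 26 28 27
f 27 28 29
f 27 29 15
f 28 12 30
f 28 30 29
f 29 30 31
f 29 31 15
f 30 12 32
f 30 32 31
f 31 32 33
f 31 33 15
f 32 12 34
f 32 34 33
f 33 34 35
f 33 35 15
f 34 12 36
f 34 36 35
f 35 36 37
f 35 37 15
f 36 12 38
f 36 38 37
f 37 38 39
f 37 39 15
f 38 12 40
f 38 40 39
f 39 40 41
f 39 41 15
f 40 12 42
f 40 42 41
f 41 42 43
f 41 43 15
f 42 12 44
f 42 44 43
f 43 44 45
f 43 45 15
f 44 12 13
f 44 13 45
f 45 13 14
f 45 14 15



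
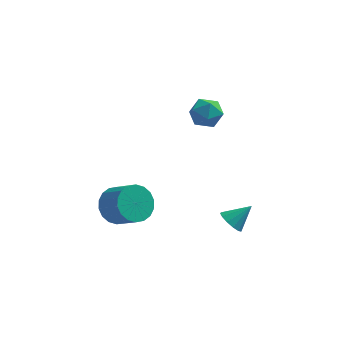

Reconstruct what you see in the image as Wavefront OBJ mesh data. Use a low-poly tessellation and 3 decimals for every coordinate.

v -0.337 2.583 3.807
v 0.306 3.157 3.772
v 0.574 1.583 4.148
v 1.217 2.157 4.113
v 0.629 2.207 4.741
v 0.065 2.825 4.53
v 0.815 1.915 3.39
v 0.251 2.533 3.179
v 1.017 2.744 3.514
v 0.902 2.924 4.349
v -0.022 1.816 3.571
v -0.137 1.996 4.406
v -3.449 1.19 -1.865
v -2.8 1.121 -2.636
v -1.843 0.401 -1.767
v -2.491 0.47 -0.995
v -2.684 1.509 -2.442
v -1.727 0.79 -1.573
v -2.72 1.835 -2.134
v -1.762 1.115 -1.265
v -2.899 2.032 -1.772
v -1.942 1.313 -0.903
v -3.188 2.063 -1.429
v -2.23 1.343 -0.56
v -3.528 1.921 -1.172
v -2.571 1.201 -0.303
v -3.853 1.634 -1.052
v -2.895 0.914 -0.183
v -4.097 1.259 -1.093
v -3.14 0.539 -0.224
v -4.213 0.87 -1.287
v -3.256 0.151 -0.418
v -4.178 0.545 -1.595
v -3.22 -0.175 -0.726
v -3.998 0.347 -1.957
v -3.041 -0.372 -1.088
v -3.71 0.317 -2.3
v -2.752 -0.403 -1.431
v -3.369 0.459 -2.557
v -2.412 -0.261 -1.688
v -3.045 0.746 -2.677
v -2.087 0.026 -1.808
v 1.773 0.006 -1.512
v 2.149 -0.552 -1.611
v 2.647 0.454 -0.708
v 2.261 -0.297 -1.875
v 2.219 0.053 -2.023
v 2.034 0.389 -2.01
v 1.767 0.603 -1.838
v 1.501 0.627 -1.563
v 1.322 0.455 -1.272
v 1.286 0.14 -1.057
v 1.404 -0.218 -0.987
v 1.639 -0.504 -1.083
v 1.917 -0.629 -1.316
f 1 12 6
f 1 6 2
f 1 2 8
f 1 8 11
f 1 11 12
f 2 6 10
f 6 12 5
f 12 11 3
f 11 8 7
f 8 2 9
f 4 10 5
f 4 5 3
f 4 3 7
f 4 7 9
f 4 9 10
f 5 10 6
f 3 5 12
f 7 3 11
f 9 7 8
f 10 9 2
f 14 13 17
f 14 17 15
f 15 17 18
f 15 18 16
f 17 13 19
f 17 19 18
f 18 19 20
f 18 20 16
f 19 13 21
f 19 21 20
f 20 21 22
f 20 22 16
f 21 13 23
f 21 23 22
f 22 23 24
f 22 24 16
f 23 13 25
f 23 25 24
f 24 25 26
f 24 26 16
f 25 13 27
f 25 27 26
f 26 27 28
f 26 28 16
f 27 13 29
f 27 29 28
f 28 29 30
f 28 30 16
f 29 13 31
f 29 31 30
f 30 31 32
f 30 32 16
f 31 13 33
f 31 33 32
f 32 33 34
f 32 34 16
f 33 13 35
f 33 35 34
f 34 35 36
f 34 36 16
f 35 13 37
f 35 37 36
f 36 37 38
f 36 38 16
f 37 13 39
f 37 39 38
f 38 39 40
f 38 40 16
f 39 13 41
f 39 41 40
f 40 41 42
f 40 42 16
f 41 13 14
f 41 14 42
f 42 14 15
f 42 15 16
f 44 43 46
f 44 46 45
f 46 43 47
f 46 47 45
f 47 43 48
f 47 48 45
f 48 43 49
f 48 49 45
f 49 43 50
f 49 50 45
f 50 43 51
f 50 51 45
f 51 43 52
f 51 52 45
f 52 43 53
f 52 53 45
f 53 43 54
f 53 54 45
f 54 43 55
f 54 55 45
f 55 43 44
f 55 44 45



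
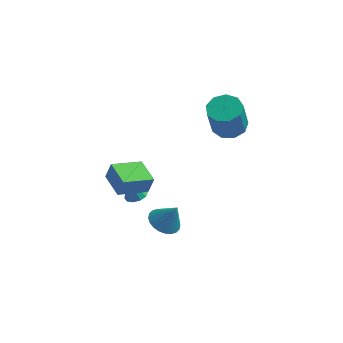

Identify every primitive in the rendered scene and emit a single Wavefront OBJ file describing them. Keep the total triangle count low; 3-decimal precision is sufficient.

v -2.261 -1.048 0.923
v -2.019 -0.983 1.746
v -3.073 -0.045 1.083
v -2.83 0.02 1.906
v -1.19 -0.12 0.534
v -0.947 -0.055 1.357
v -2.001 0.883 0.694
v -1.759 0.948 1.517
v -2.256 1.791 -1.684
v -1.773 1.638 -1.526
v -2.644 1.789 -0.496
v -1.78 1.966 -1.528
v -1.969 2.226 -1.59
v -2.267 2.321 -1.687
v -2.561 2.212 -1.783
v -2.738 1.943 -1.842
v -2.731 1.616 -1.84
v -2.542 1.355 -1.778
v -2.244 1.261 -1.681
v -1.95 1.369 -1.585
v 1.505 3.365 2.645
v 1.939 3.996 2.909
v 1.83 3.405 4.499
v 1.395 2.775 4.235
v 1.4 4.121 2.918
v 1.29 3.53 4.509
v 0.909 3.892 2.8
v 0.8 3.301 4.39
v 0.697 3.417 2.609
v 0.588 2.826 4.199
v 0.863 2.918 2.435
v 0.754 2.327 4.025
v 1.329 2.628 2.359
v 1.22 2.037 3.949
v 1.877 2.683 2.417
v 1.768 2.093 4.007
v 2.251 3.058 2.582
v 2.142 2.467 4.172
v 2.276 3.576 2.776
v 2.167 2.985 4.366
v -0.739 0.811 -2.284
v -0.283 0.239 -2.523
v -0.161 0.809 -1.176
v -0.123 0.479 -2.606
v -0.058 0.771 -2.64
v -0.095 1.068 -2.62
v -0.231 1.326 -2.548
v -0.445 1.506 -2.436
v -0.703 1.58 -2.302
v -0.966 1.537 -2.164
v -1.195 1.384 -2.045
v -1.355 1.143 -1.962
v -1.421 0.852 -1.928
v -1.383 0.554 -1.949
v -1.247 0.296 -2.02
v -1.034 0.116 -2.132
v -0.776 0.042 -2.267
v -0.512 0.085 -2.404
f 2 4 1
f 5 2 1
f 1 4 3
f 3 5 1
f 2 8 4
f 6 2 5
f 6 8 2
f 4 8 3
f 7 5 3
f 3 8 7
f 7 6 5
f 8 6 7
f 10 9 12
f 10 12 11
f 12 9 13
f 12 13 11
f 13 9 14
f 13 14 11
f 14 9 15
f 14 15 11
f 15 9 16
f 15 16 11
f 16 9 17
f 16 17 11
f 17 9 18
f 17 18 11
f 18 9 19
f 18 19 11
f 19 9 20
f 19 20 11
f 20 9 10
f 20 10 11
f 22 21 25
f 22 25 23
f 23 25 26
f 23 26 24
f 25 21 27
f 25 27 26
f 26 27 28
f 26 28 24
f 27 21 29
f 27 29 28
f 28 29 30
f 28 30 24
f 29 21 31
f 29 31 30
f 30 31 32
f 30 32 24
f 31 21 33
f 31 33 32
f 32 33 34
f 32 34 24
f 33 21 35
f 33 35 34
f 34 35 36
f 34 36 24
f 35 21 37
f 35 37 36
f 36 37 38
f 36 38 24
f 37 21 39
f 37 39 38
f 38 39 40
f 38 40 24
f 39 21 22
f 39 22 40
f 40 22 23
f 40 23 24
f 42 41 44
f 42 44 43
f 44 41 45
f 44 45 43
f 45 41 46
f 45 46 43
f 46 41 47
f 46 47 43
f 47 41 48
f 47 48 43
f 48 41 49
f 48 49 43
f 49 41 50
f 49 50 43
f 50 41 51
f 50 51 43
f 51 41 52
f 51 52 43
f 52 41 53
f 52 53 43
f 53 41 54
f 53 54 43
f 54 41 55
f 54 55 43
f 55 41 56
f 55 56 43
f 56 41 57
f 56 57 43
f 57 41 58
f 57 58 43
f 58 41 42
f 58 42 43



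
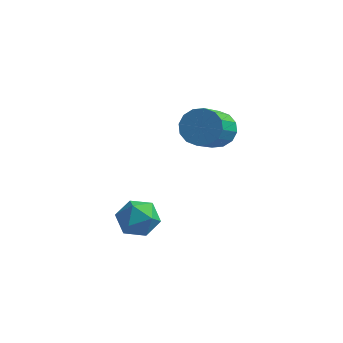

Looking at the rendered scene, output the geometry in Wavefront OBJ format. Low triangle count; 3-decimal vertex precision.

v 1.325 0.227 2.715
v 2.121 0.504 3.132
v 2.03 -1.21 4.443
v 1.235 -1.487 4.025
v 1.765 0.717 3.386
v 1.674 -0.997 4.697
v 1.291 0.799 3.46
v 1.2 -0.916 4.771
v 0.826 0.727 3.335
v 0.735 -0.987 4.645
v 0.495 0.522 3.043
v 0.405 -1.193 4.353
v 0.387 0.238 2.663
v 0.296 -1.477 3.974
v 0.53 -0.05 2.297
v 0.439 -1.764 3.608
v 0.886 -0.263 2.043
v 0.795 -1.977 3.354
v 1.36 -0.344 1.969
v 1.269 -2.059 3.28
v 1.825 -0.273 2.095
v 1.734 -1.987 3.405
v 2.155 -0.067 2.387
v 2.065 -1.782 3.697
v 2.264 0.217 2.766
v 2.173 -1.498 4.077
v -1.54 -2.35 -0.693
v -0.905 -2.006 -1.414
v -1.035 -3.894 -0.986
v -0.4 -3.55 -1.707
v -0.219 -3.339 -0.725
v -0.531 -2.385 -0.545
v -1.409 -3.515 -1.855
v -1.721 -2.561 -1.675
v -0.825 -2.726 -2.132
v -0.089 -2.618 -1.434
v -1.851 -3.282 -0.966
v -1.115 -3.174 -0.268
f 2 1 5
f 2 5 3
f 3 5 6
f 3 6 4
f 5 1 7
f 5 7 6
f 6 7 8
f 6 8 4
f 7 1 9
f 7 9 8
f 8 9 10
f 8 10 4
f 9 1 11
f 9 11 10
f 10 11 12
f 10 12 4
f 11 1 13
f 11 13 12
f 12 13 14
f 12 14 4
f 13 1 15
f 13 15 14
f 14 15 16
f 14 16 4
f 15 1 17
f 15 17 16
f 16 17 18
f 16 18 4
f 17 1 19
f 17 19 18
f 18 19 20
f 18 20 4
f 19 1 21
f 19 21 20
f 20 21 22
f 20 22 4
f 21 1 23
f 21 23 22
f 22 23 24
f 22 24 4
f 23 1 25
f 23 25 24
f 24 25 26
f 24 26 4
f 25 1 2
f 25 2 26
f 26 2 3
f 26 3 4
f 27 38 32
f 27 32 28
f 27 28 34
f 27 34 37
f 27 37 38
f 28 32 36
f 32 38 31
f 38 37 29
f 37 34 33
f 34 28 35
f 30 36 31
f 30 31 29
f 30 29 33
f 30 33 35
f 30 35 36
f 31 36 32
f 29 31 38
f 33 29 37
f 35 33 34
f 36 35 28



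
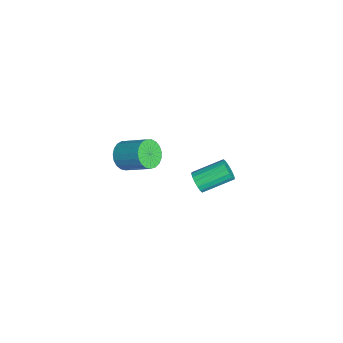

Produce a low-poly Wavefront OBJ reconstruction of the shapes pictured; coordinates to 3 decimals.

v -2.991 0.707 -1.14
v -2.728 0.916 -1.511
v -2.926 2.161 -0.95
v -3.189 1.953 -0.58
v -2.953 0.917 -1.593
v -3.15 2.162 -1.032
v -3.187 0.87 -1.571
v -3.384 2.115 -1.01
v -3.376 0.786 -1.45
v -3.573 2.031 -0.89
v -3.477 0.684 -1.259
v -3.674 1.929 -0.698
v -3.466 0.587 -1.04
v -3.663 1.833 -0.48
v -3.347 0.518 -0.844
v -3.544 1.763 -0.284
v -3.146 0.492 -0.716
v -3.344 1.738 -0.156
v -2.91 0.516 -0.686
v -3.108 1.761 -0.125
v -2.693 0.583 -0.759
v -2.89 1.829 -0.199
v -2.544 0.679 -0.92
v -2.741 1.924 -0.359
v -2.497 0.781 -1.131
v -2.694 2.027 -0.57
v -2.564 0.867 -1.344
v -2.761 2.112 -0.784
v -0.646 -2.138 3.467
v -0.334 -1.954 2.964
v 0.257 -1.078 3.649
v -0.054 -1.262 4.153
v -0.544 -1.805 2.954
v 0.047 -0.929 3.64
v -0.772 -1.713 3.033
v -0.181 -0.837 3.719
v -0.978 -1.695 3.188
v -0.387 -0.819 3.874
v -1.126 -1.754 3.39
v -0.535 -0.878 4.076
v -1.191 -1.879 3.606
v -0.6 -1.003 4.292
v -1.162 -2.049 3.798
v -0.571 -1.172 4.484
v -1.044 -2.234 3.933
v -0.453 -1.358 4.618
v -0.856 -2.403 3.987
v -0.265 -1.526 4.673
v -0.633 -2.526 3.951
v -0.041 -1.649 4.637
v -0.411 -2.582 3.832
v 0.18 -1.705 4.517
v -0.23 -2.561 3.649
v 0.361 -1.685 4.335
v -0.121 -2.467 3.435
v 0.47 -1.591 4.121
v -0.103 -2.316 3.227
v 0.489 -1.44 3.913
v -0.178 -2.135 3.06
v 0.413 -1.259 3.746
f 2 1 5
f 2 5 3
f 3 5 6
f 3 6 4
f 5 1 7
f 5 7 6
f 6 7 8
f 6 8 4
f 7 1 9
f 7 9 8
f 8 9 10
f 8 10 4
f 9 1 11
f 9 11 10
f 10 11 12
f 10 12 4
f 11 1 13
f 11 13 12
f 12 13 14
f 12 14 4
f 13 1 15
f 13 15 14
f 14 15 16
f 14 16 4
f 15 1 17
f 15 17 16
f 16 17 18
f 16 18 4
f 17 1 19
f 17 19 18
f 18 19 20
f 18 20 4
f 19 1 21
f 19 21 20
f 20 21 22
f 20 22 4
f 21 1 23
f 21 23 22
f 22 23 24
f 22 24 4
f 23 1 25
f 23 25 24
f 24 25 26
f 24 26 4
f 25 1 27
f 25 27 26
f 26 27 28
f 26 28 4
f 27 1 2
f 27 2 28
f 28 2 3
f 28 3 4
f 30 29 33
f 30 33 31
f 31 33 34
f 31 34 32
f 33 29 35
f 33 35 34
f 34 35 36
f 34 36 32
f 35 29 37
f 35 37 36
f 36 37 38
f 36 38 32
f 37 29 39
f 37 39 38
f 38 39 40
f 38 40 32
f 39 29 41
f 39 41 40
f 40 41 42
f 40 42 32
f 41 29 43
f 41 43 42
f 42 43 44
f 42 44 32
f 43 29 45
f 43 45 44
f 44 45 46
f 44 46 32
f 45 29 47
f 45 47 46
f 46 47 48
f 46 48 32
f 47 29 49
f 47 49 48
f 48 49 50
f 48 50 32
f 49 29 51
f 49 51 50
f 50 51 52
f 50 52 32
f 51 29 53
f 51 53 52
f 52 53 54
f 52 54 32
f 53 29 55
f 53 55 54
f 54 55 56
f 54 56 32
f 55 29 57
f 55 57 56
f 56 57 58
f 56 58 32
f 57 29 59
f 57 59 58
f 58 59 60
f 58 60 32
f 59 29 30
f 59 30 60
f 60 30 31
f 60 31 32



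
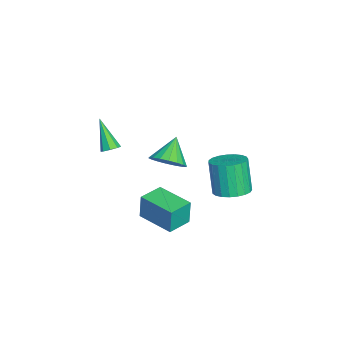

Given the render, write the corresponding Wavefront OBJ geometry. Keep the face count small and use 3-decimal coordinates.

v -1.954 0.213 -4.444
v -1.986 0.28 -2.956
v -0.614 1.856 -4.488
v -0.647 1.922 -3
v -0.853 -0.682 -4.38
v -0.886 -0.616 -2.892
v 0.486 0.96 -4.424
v 0.454 1.027 -2.936
v 0.13 -1.971 1.569
v 0.513 -2.308 1.674
v -0.85 -2.609 3.091
v 0.565 -1.957 1.854
v 0.362 -1.615 1.867
v 0.024 -1.481 1.705
v -0.252 -1.635 1.463
v -0.304 -1.986 1.283
v -0.101 -2.328 1.27
v 0.237 -2.462 1.432
v 2.582 1.007 2.681
v 3.171 0.701 3.375
v 1.518 1.353 3.739
v 3.272 1.114 3.34
v 3.236 1.507 3.175
v 3.07 1.8 2.912
v 2.808 1.936 2.604
v 2.501 1.888 2.311
v 2.21 1.666 2.091
v 1.993 1.313 1.988
v 1.892 0.899 2.022
v 1.928 0.506 2.187
v 2.094 0.213 2.45
v 2.356 0.077 2.759
v 2.663 0.125 3.052
v 2.954 0.347 3.272
v -3.485 3.911 -4.305
v -2.498 3.819 -3.991
v -3.147 3.557 -2.022
v -4.135 3.649 -2.335
v -2.564 4.245 -3.957
v -3.213 3.983 -1.987
v -2.789 4.613 -3.982
v -3.439 4.351 -2.013
v -3.135 4.86 -4.063
v -3.784 4.598 -2.094
v -3.541 4.942 -4.186
v -4.191 4.681 -2.217
v -3.938 4.847 -4.33
v -4.587 4.585 -2.36
v -4.256 4.589 -4.469
v -4.905 4.328 -2.499
v -4.441 4.214 -4.579
v -5.091 3.953 -2.61
v -4.461 3.787 -4.643
v -5.11 3.526 -2.673
v -4.312 3.381 -4.648
v -4.961 3.12 -2.678
v -4.02 3.067 -4.593
v -4.67 2.805 -2.624
v -3.636 2.898 -4.489
v -4.285 2.637 -2.519
v -3.226 2.905 -4.353
v -3.875 2.643 -2.383
v -2.86 3.085 -4.208
v -3.509 2.824 -2.239
v -2.603 3.409 -4.08
v -3.252 3.147 -2.111
f 2 4 1
f 5 2 1
f 1 4 3
f 3 5 1
f 2 8 4
f 6 2 5
f 6 8 2
f 4 8 3
f 7 5 3
f 3 8 7
f 7 6 5
f 8 6 7
f 10 9 12
f 10 12 11
f 12 9 13
f 12 13 11
f 13 9 14
f 13 14 11
f 14 9 15
f 14 15 11
f 15 9 16
f 15 16 11
f 16 9 17
f 16 17 11
f 17 9 18
f 17 18 11
f 18 9 10
f 18 10 11
f 20 19 22
f 20 22 21
f 22 19 23
f 22 23 21
f 23 19 24
f 23 24 21
f 24 19 25
f 24 25 21
f 25 19 26
f 25 26 21
f 26 19 27
f 26 27 21
f 27 19 28
f 27 28 21
f 28 19 29
f 28 29 21
f 29 19 30
f 29 30 21
f 30 19 31
f 30 31 21
f 31 19 32
f 31 32 21
f 32 19 33
f 32 33 21
f 33 19 34
f 33 34 21
f 34 19 20
f 34 20 21
f 36 35 39
f 36 39 37
f 37 39 40
f 37 40 38
f 39 35 41
f 39 41 40
f 40 41 42
f 40 42 38
f 41 35 43
f 41 43 42
f 42 43 44
f 42 44 38
f 43 35 45
f 43 45 44
f 44 45 46
f 44 46 38
f 45 35 47
f 45 47 46
f 46 47 48
f 46 48 38
f 47 35 49
f 47 49 48
f 48 49 50
f 48 50 38
f 49 35 51
f 49 51 50
f 50 51 52
f 50 52 38
f 51 35 53
f 51 53 52
f 52 53 54
f 52 54 38
f 53 35 55
f 53 55 54
f 54 55 56
f 54 56 38
f 55 35 57
f 55 57 56
f 56 57 58
f 56 58 38
f 57 35 59
f 57 59 58
f 58 59 60
f 58 60 38
f 59 35 61
f 59 61 60
f 60 61 62
f 60 62 38
f 61 35 63
f 61 63 62
f 62 63 64
f 62 64 38
f 63 35 65
f 63 65 64
f 64 65 66
f 64 66 38
f 65 35 36
f 65 36 66
f 66 36 37
f 66 37 38



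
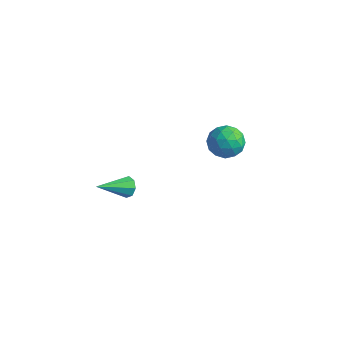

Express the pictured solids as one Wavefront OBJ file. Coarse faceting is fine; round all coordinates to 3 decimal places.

v 2.058 -0.963 -1.564
v 2.529 -0.984 -1.323
v 1.582 -2.357 -0.756
v 2.257 -0.769 -1.113
v 1.868 -0.668 -1.168
v 1.59 -0.74 -1.455
v 1.587 -0.943 -1.806
v 1.86 -1.158 -2.016
v 2.249 -1.259 -1.961
v 2.526 -1.187 -1.674
v 2.708 3.956 -1.832
v 3.393 4.513 -1.863
v 3.287 3.307 -0.697
v 3.972 3.864 -0.728
v 3.172 4.16 -0.496
v 2.815 4.56 -1.197
v 3.865 3.26 -1.363
v 3.508 3.66 -2.064
v 4.108 4.083 -1.573
v 3.68 4.639 -1.037
v 3 3.181 -1.523
v 2.572 3.737 -0.987
v 3 4.291 -1.947
v 3.68 3.529 -0.613
v 3.21 3.702 -0.476
v 3.613 4.03 -0.495
v 2.66 4.319 -1.555
v 3.062 4.646 -1.574
v 2.933 4.439 -0.77
v 3.618 3.174 -0.986
v 4.02 3.501 -1.005
v 3.067 3.79 -2.065
v 3.47 4.118 -2.084
v 3.747 3.381 -1.79
v 3.823 4.366 -1.795
v 4.163 3.985 -1.128
v 4.1 3.629 -1.501
v 3.89 3.865 -1.913
v 3.571 4.693 -1.48
v 3.911 4.312 -0.813
v 3.441 4.485 -0.676
v 3.231 4.721 -1.088
v 3.991 4.44 -1.309
v 2.769 3.508 -1.747
v 3.109 3.127 -1.08
v 3.449 3.099 -1.472
v 3.239 3.335 -1.884
v 2.517 3.835 -1.432
v 2.857 3.454 -0.765
v 2.79 3.955 -0.647
v 2.58 4.191 -1.059
v 2.689 3.38 -1.251
f 2 1 4
f 2 4 3
f 4 1 5
f 4 5 3
f 5 1 6
f 5 6 3
f 6 1 7
f 6 7 3
f 7 1 8
f 7 8 3
f 8 1 9
f 8 9 3
f 9 1 10
f 9 10 3
f 10 1 2
f 10 2 3
f 11 48 27
f 48 22 51
f 27 51 16
f 48 51 27
f 11 27 23
f 27 16 28
f 23 28 12
f 27 28 23
f 11 23 32
f 23 12 33
f 32 33 18
f 23 33 32
f 11 32 44
f 32 18 47
f 44 47 21
f 32 47 44
f 11 44 48
f 44 21 52
f 48 52 22
f 44 52 48
f 12 28 39
f 28 16 42
f 39 42 20
f 28 42 39
f 16 51 29
f 51 22 50
f 29 50 15
f 51 50 29
f 22 52 49
f 52 21 45
f 49 45 13
f 52 45 49
f 21 47 46
f 47 18 34
f 46 34 17
f 47 34 46
f 18 33 38
f 33 12 35
f 38 35 19
f 33 35 38
f 14 40 26
f 40 20 41
f 26 41 15
f 40 41 26
f 14 26 24
f 26 15 25
f 24 25 13
f 26 25 24
f 14 24 31
f 24 13 30
f 31 30 17
f 24 30 31
f 14 31 36
f 31 17 37
f 36 37 19
f 31 37 36
f 14 36 40
f 36 19 43
f 40 43 20
f 36 43 40
f 15 41 29
f 41 20 42
f 29 42 16
f 41 42 29
f 13 25 49
f 25 15 50
f 49 50 22
f 25 50 49
f 17 30 46
f 30 13 45
f 46 45 21
f 30 45 46
f 19 37 38
f 37 17 34
f 38 34 18
f 37 34 38
f 20 43 39
f 43 19 35
f 39 35 12
f 43 35 39



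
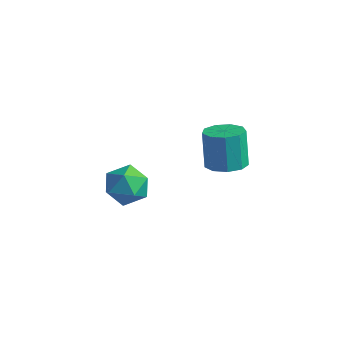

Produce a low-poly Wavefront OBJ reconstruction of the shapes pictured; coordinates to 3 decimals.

v -2.733 -0.239 -3.802
v -1.727 0.241 -3.79
v -1.973 -1.841 -3.47
v -0.967 -1.361 -3.458
v -1.695 -1.149 -2.641
v -2.165 -0.16 -2.846
v -1.535 -1.44 -4.414
v -2.005 -0.451 -4.619
v -0.987 -0.502 -4.168
v -1.086 -0.322 -3.072
v -2.614 -1.278 -4.188
v -2.713 -1.098 -3.092
v 3.27 -0.644 0.365
v 4.126 -0.775 0.61
v 3.706 -0.407 2.279
v 2.85 -0.276 2.035
v 4.039 -0.185 0.458
v 3.619 0.183 2.127
v 3.591 0.191 0.263
v 3.171 0.558 1.932
v 2.994 0.176 0.116
v 2.574 0.543 1.785
v 2.526 -0.223 0.085
v 2.105 0.145 1.755
v 2.406 -0.818 0.186
v 1.985 -0.451 1.855
v 2.69 -1.332 0.371
v 2.27 -0.964 2.04
v 3.246 -1.524 0.553
v 2.826 -1.156 2.222
v 3.813 -1.304 0.647
v 3.393 -0.936 2.317
f 1 12 6
f 1 6 2
f 1 2 8
f 1 8 11
f 1 11 12
f 2 6 10
f 6 12 5
f 12 11 3
f 11 8 7
f 8 2 9
f 4 10 5
f 4 5 3
f 4 3 7
f 4 7 9
f 4 9 10
f 5 10 6
f 3 5 12
f 7 3 11
f 9 7 8
f 10 9 2
f 14 13 17
f 14 17 15
f 15 17 18
f 15 18 16
f 17 13 19
f 17 19 18
f 18 19 20
f 18 20 16
f 19 13 21
f 19 21 20
f 20 21 22
f 20 22 16
f 21 13 23
f 21 23 22
f 22 23 24
f 22 24 16
f 23 13 25
f 23 25 24
f 24 25 26
f 24 26 16
f 25 13 27
f 25 27 26
f 26 27 28
f 26 28 16
f 27 13 29
f 27 29 28
f 28 29 30
f 28 30 16
f 29 13 31
f 29 31 30
f 30 31 32
f 30 32 16
f 31 13 14
f 31 14 32
f 32 14 15
f 32 15 16



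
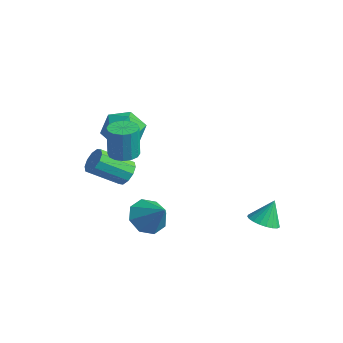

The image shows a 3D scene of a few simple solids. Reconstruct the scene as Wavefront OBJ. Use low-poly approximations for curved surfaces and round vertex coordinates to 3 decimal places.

v -3.288 -1.509 0.63
v -2.654 -0.924 1.432
v -1.726 -2.456 0.088
v -1.092 -1.871 0.89
v -1.895 -2.66 1.235
v -2.86 -2.075 1.57
v -1.52 -1.305 -0.05
v -2.485 -0.72 0.285
v -1.562 -0.798 1.011
v -1.794 -1.635 1.806
v -2.586 -1.745 -0.286
v -2.818 -2.582 0.509
v 0.423 -3.517 1.185
v 1.107 -3.235 1.192
v 1.101 -3.262 2.922
v 0.417 -3.543 2.915
v 0.875 -2.931 1.196
v 0.869 -2.958 2.925
v 0.521 -2.783 1.197
v 0.516 -2.81 2.927
v 0.142 -2.832 1.195
v 0.136 -2.859 2.925
v -0.163 -3.065 1.19
v -0.169 -3.091 2.92
v -0.31 -3.418 1.184
v -0.316 -3.445 2.914
v -0.261 -3.798 1.178
v -0.267 -3.825 2.908
v -0.029 -4.102 1.175
v -0.035 -4.129 2.904
v 0.324 -4.25 1.173
v 0.319 -4.277 2.903
v 0.704 -4.201 1.175
v 0.698 -4.228 2.905
v 1.009 -3.969 1.18
v 1.003 -3.995 2.91
v 1.156 -3.615 1.186
v 1.15 -3.642 2.916
v -1.349 -2.118 -1.696
v -0.696 -2.215 -1.363
v -1.437 -3.599 -0.311
v -2.091 -3.502 -0.644
v -0.932 -1.905 -1.123
v -1.674 -3.29 -0.071
v -1.328 -1.677 -1.101
v -2.069 -3.062 -0.05
v -1.732 -1.618 -1.307
v -2.473 -3.002 -0.256
v -1.99 -1.749 -1.662
v -2.731 -3.133 -0.61
v -2.003 -2.021 -2.029
v -2.744 -3.405 -0.977
v -1.766 -2.33 -2.269
v -2.508 -3.715 -1.217
v -1.371 -2.558 -2.29
v -2.112 -3.943 -1.239
v -0.967 -2.618 -2.084
v -1.708 -4.002 -1.033
v -0.709 -2.487 -1.73
v -1.45 -3.871 -0.678
v 1.349 -2.875 -2.903
v 2.047 -3.029 -3.644
v 2.531 -2.745 -1.817
v 1.874 -2.266 -3.547
v 1.393 -1.86 -3.072
v 0.887 -2.048 -2.498
v 0.651 -2.721 -2.161
v 0.824 -3.484 -2.259
v 1.305 -3.89 -2.733
v 1.811 -3.701 -3.308
v 3.196 2.526 -4.534
v 3.884 2.107 -4.336
v 3.224 3.154 -3.306
v 4.013 2.391 -4.484
v 4.001 2.698 -4.641
v 3.849 2.975 -4.779
v 3.584 3.175 -4.875
v 3.253 3.263 -4.912
v 2.911 3.223 -4.884
v 2.619 3.063 -4.795
v 2.426 2.81 -4.661
v 2.366 2.507 -4.505
v 2.45 2.208 -4.354
v 2.663 1.964 -4.235
v 2.968 1.818 -4.167
v 3.312 1.793 -4.162
v 3.636 1.895 -4.222
f 1 12 6
f 1 6 2
f 1 2 8
f 1 8 11
f 1 11 12
f 2 6 10
f 6 12 5
f 12 11 3
f 11 8 7
f 8 2 9
f 4 10 5
f 4 5 3
f 4 3 7
f 4 7 9
f 4 9 10
f 5 10 6
f 3 5 12
f 7 3 11
f 9 7 8
f 10 9 2
f 14 13 17
f 14 17 15
f 15 17 18
f 15 18 16
f 17 13 19
f 17 19 18
f 18 19 20
f 18 20 16
f 19 13 21
f 19 21 20
f 20 21 22
f 20 22 16
f 21 13 23
f 21 23 22
f 22 23 24
f 22 24 16
f 23 13 25
f 23 25 24
f 24 25 26
f 24 26 16
f 25 13 27
f 25 27 26
f 26 27 28
f 26 28 16
f 27 13 29
f 27 29 28
f 28 29 30
f 28 30 16
f 29 13 31
f 29 31 30
f 30 31 32
f 30 32 16
f 31 13 33
f 31 33 32
f 32 33 34
f 32 34 16
f 33 13 35
f 33 35 34
f 34 35 36
f 34 36 16
f 35 13 37
f 35 37 36
f 36 37 38
f 36 38 16
f 37 13 14
f 37 14 38
f 38 14 15
f 38 15 16
f 40 39 43
f 40 43 41
f 41 43 44
f 41 44 42
f 43 39 45
f 43 45 44
f 44 45 46
f 44 46 42
f 45 39 47
f 45 47 46
f 46 47 48
f 46 48 42
f 47 39 49
f 47 49 48
f 48 49 50
f 48 50 42
f 49 39 51
f 49 51 50
f 50 51 52
f 50 52 42
f 51 39 53
f 51 53 52
f 52 53 54
f 52 54 42
f 53 39 55
f 53 55 54
f 54 55 56
f 54 56 42
f 55 39 57
f 55 57 56
f 56 57 58
f 56 58 42
f 57 39 59
f 57 59 58
f 58 59 60
f 58 60 42
f 59 39 40
f 59 40 60
f 60 40 41
f 60 41 42
f 62 61 64
f 62 64 63
f 64 61 65
f 64 65 63
f 65 61 66
f 65 66 63
f 66 61 67
f 66 67 63
f 67 61 68
f 67 68 63
f 68 61 69
f 68 69 63
f 69 61 70
f 69 70 63
f 70 61 62
f 70 62 63
f 72 71 74
f 72 74 73
f 74 71 75
f 74 75 73
f 75 71 76
f 75 76 73
f 76 71 77
f 76 77 73
f 77 71 78
f 77 78 73
f 78 71 79
f 78 79 73
f 79 71 80
f 79 80 73
f 80 71 81
f 80 81 73
f 81 71 82
f 81 82 73
f 82 71 83
f 82 83 73
f 83 71 84
f 83 84 73
f 84 71 85
f 84 85 73
f 85 71 86
f 85 86 73
f 86 71 87
f 86 87 73
f 87 71 72
f 87 72 73



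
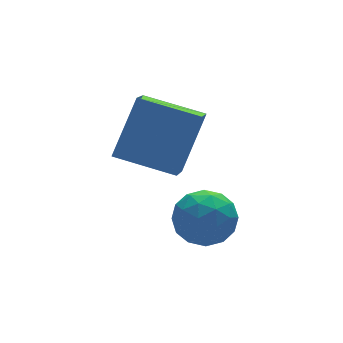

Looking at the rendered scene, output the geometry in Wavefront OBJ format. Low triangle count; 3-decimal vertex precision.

v 1.599 3.845 2.865
v 2.542 4.306 4.436
v 2.157 4.61 2.305
v 3.1 5.071 3.877
v 2.8 2.689 2.483
v 3.743 3.15 4.055
v 3.358 3.454 1.924
v 4.301 3.915 3.495
v 2.907 2.363 1.959
v 3.567 2.362 1.387
v 2.553 1.058 1.553
v 3.213 1.057 0.981
v 3.378 1.037 1.838
v 3.597 1.844 2.089
v 2.523 1.576 0.851
v 2.742 2.383 1.102
v 3.33 1.875 0.703
v 3.858 1.543 1.313
v 2.262 1.877 1.627
v 2.79 1.545 2.237
v 3.268 2.477 1.708
v 2.852 0.943 1.232
v 2.949 0.931 1.735
v 3.336 0.931 1.399
v 3.286 2.173 2.121
v 3.673 2.172 1.785
v 3.562 1.393 2.05
v 2.447 1.248 1.155
v 2.834 1.247 0.819
v 2.784 2.489 1.541
v 3.171 2.489 1.205
v 2.558 2.027 0.89
v 3.516 2.19 0.97
v 3.308 1.423 0.732
v 2.903 1.728 0.655
v 3.032 2.203 0.803
v 3.827 1.995 1.329
v 3.619 1.228 1.09
v 3.716 1.216 1.594
v 3.844 1.69 1.741
v 3.687 1.709 0.926
v 2.501 2.192 1.85
v 2.293 1.425 1.611
v 2.276 1.73 1.199
v 2.404 2.204 1.346
v 2.812 1.997 2.208
v 2.604 1.23 1.97
v 3.088 1.217 2.137
v 3.217 1.692 2.285
v 2.433 1.711 2.014
f 2 4 1
f 5 2 1
f 1 4 3
f 3 5 1
f 2 8 4
f 6 2 5
f 6 8 2
f 4 8 3
f 7 5 3
f 3 8 7
f 7 6 5
f 8 6 7
f 9 46 25
f 46 20 49
f 25 49 14
f 46 49 25
f 9 25 21
f 25 14 26
f 21 26 10
f 25 26 21
f 9 21 30
f 21 10 31
f 30 31 16
f 21 31 30
f 9 30 42
f 30 16 45
f 42 45 19
f 30 45 42
f 9 42 46
f 42 19 50
f 46 50 20
f 42 50 46
f 10 26 37
f 26 14 40
f 37 40 18
f 26 40 37
f 14 49 27
f 49 20 48
f 27 48 13
f 49 48 27
f 20 50 47
f 50 19 43
f 47 43 11
f 50 43 47
f 19 45 44
f 45 16 32
f 44 32 15
f 45 32 44
f 16 31 36
f 31 10 33
f 36 33 17
f 31 33 36
f 12 38 24
f 38 18 39
f 24 39 13
f 38 39 24
f 12 24 22
f 24 13 23
f 22 23 11
f 24 23 22
f 12 22 29
f 22 11 28
f 29 28 15
f 22 28 29
f 12 29 34
f 29 15 35
f 34 35 17
f 29 35 34
f 12 34 38
f 34 17 41
f 38 41 18
f 34 41 38
f 13 39 27
f 39 18 40
f 27 40 14
f 39 40 27
f 11 23 47
f 23 13 48
f 47 48 20
f 23 48 47
f 15 28 44
f 28 11 43
f 44 43 19
f 28 43 44
f 17 35 36
f 35 15 32
f 36 32 16
f 35 32 36
f 18 41 37
f 41 17 33
f 37 33 10
f 41 33 37



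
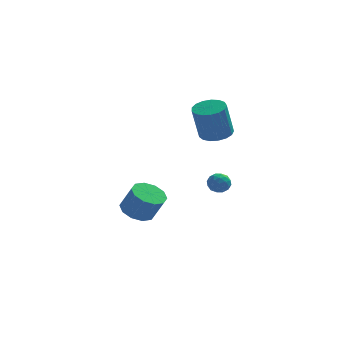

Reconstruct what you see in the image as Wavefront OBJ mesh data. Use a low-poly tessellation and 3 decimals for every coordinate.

v 2.141 -1.661 -1.011
v 2.577 -1.512 -0.55
v 2.923 -1.968 -1.65
v 3.359 -1.819 -1.189
v 2.956 -2.325 -1.105
v 2.473 -2.135 -0.71
v 3.027 -1.345 -1.49
v 2.544 -1.155 -1.095
v 3.125 -1.316 -0.846
v 3.081 -1.922 -0.608
v 2.419 -1.558 -1.592
v 2.375 -2.164 -1.354
v 2.291 -1.559 -0.725
v 3.209 -1.921 -1.475
v 2.972 -2.218 -1.426
v 3.229 -2.13 -1.155
v 2.23 -1.926 -0.819
v 2.486 -1.838 -0.548
v 2.708 -2.316 -0.874
v 3.014 -1.642 -1.652
v 3.27 -1.554 -1.381
v 2.271 -1.35 -1.045
v 2.528 -1.262 -0.774
v 2.792 -1.164 -1.326
v 2.869 -1.357 -0.627
v 3.328 -1.538 -1.003
v 3.133 -1.259 -1.179
v 2.849 -1.147 -0.947
v 2.843 -1.713 -0.488
v 3.302 -1.893 -0.863
v 3.065 -2.191 -0.814
v 2.781 -2.079 -0.582
v 3.165 -1.598 -0.661
v 2.198 -1.587 -1.337
v 2.657 -1.767 -1.712
v 2.719 -1.401 -1.618
v 2.435 -1.289 -1.386
v 2.172 -1.942 -1.197
v 2.631 -2.123 -1.573
v 2.651 -2.333 -1.253
v 2.367 -2.221 -1.021
v 2.335 -1.882 -1.539
v 2.654 0.805 1.294
v 3.437 0.347 1.367
v 3.048 -0.004 3.339
v 2.266 0.455 3.266
v 3.547 0.757 1.462
v 3.159 0.407 3.433
v 3.453 1.179 1.518
v 3.065 0.828 3.49
v 3.176 1.515 1.523
v 2.788 1.164 3.495
v 2.779 1.688 1.476
v 2.391 1.338 3.447
v 2.354 1.659 1.387
v 1.966 1.309 3.359
v 1.997 1.435 1.277
v 1.609 1.084 3.248
v 1.791 1.066 1.17
v 1.403 0.716 3.142
v 1.783 0.638 1.093
v 1.394 0.287 3.064
v 1.974 0.248 1.061
v 1.585 -0.103 3.033
v 2.321 -0.015 1.083
v 1.932 -0.365 3.054
v 2.744 -0.089 1.153
v 2.356 -0.44 3.125
v 3.147 0.041 1.255
v 2.759 -0.309 3.227
v -1.419 1.384 -4.576
v -0.676 0.882 -5.041
v -0.039 0.534 -3.65
v -0.781 1.036 -3.184
v -0.496 1.475 -4.976
v 0.142 1.127 -3.584
v -0.668 2.034 -4.757
v -0.03 1.686 -3.365
v -1.126 2.345 -4.47
v -0.489 1.997 -3.078
v -1.697 2.288 -4.223
v -1.059 1.94 -2.831
v -2.161 1.886 -4.11
v -1.524 1.538 -2.719
v -2.342 1.293 -4.176
v -1.704 0.945 -2.784
v -2.17 0.734 -4.395
v -1.532 0.386 -3.003
v -1.711 0.423 -4.682
v -1.074 0.075 -3.29
v -1.141 0.48 -4.929
v -0.503 0.132 -3.537
f 1 38 17
f 38 12 41
f 17 41 6
f 38 41 17
f 1 17 13
f 17 6 18
f 13 18 2
f 17 18 13
f 1 13 22
f 13 2 23
f 22 23 8
f 13 23 22
f 1 22 34
f 22 8 37
f 34 37 11
f 22 37 34
f 1 34 38
f 34 11 42
f 38 42 12
f 34 42 38
f 2 18 29
f 18 6 32
f 29 32 10
f 18 32 29
f 6 41 19
f 41 12 40
f 19 40 5
f 41 40 19
f 12 42 39
f 42 11 35
f 39 35 3
f 42 35 39
f 11 37 36
f 37 8 24
f 36 24 7
f 37 24 36
f 8 23 28
f 23 2 25
f 28 25 9
f 23 25 28
f 4 30 16
f 30 10 31
f 16 31 5
f 30 31 16
f 4 16 14
f 16 5 15
f 14 15 3
f 16 15 14
f 4 14 21
f 14 3 20
f 21 20 7
f 14 20 21
f 4 21 26
f 21 7 27
f 26 27 9
f 21 27 26
f 4 26 30
f 26 9 33
f 30 33 10
f 26 33 30
f 5 31 19
f 31 10 32
f 19 32 6
f 31 32 19
f 3 15 39
f 15 5 40
f 39 40 12
f 15 40 39
f 7 20 36
f 20 3 35
f 36 35 11
f 20 35 36
f 9 27 28
f 27 7 24
f 28 24 8
f 27 24 28
f 10 33 29
f 33 9 25
f 29 25 2
f 33 25 29
f 44 43 47
f 44 47 45
f 45 47 48
f 45 48 46
f 47 43 49
f 47 49 48
f 48 49 50
f 48 50 46
f 49 43 51
f 49 51 50
f 50 51 52
f 50 52 46
f 51 43 53
f 51 53 52
f 52 53 54
f 52 54 46
f 53 43 55
f 53 55 54
f 54 55 56
f 54 56 46
f 55 43 57
f 55 57 56
f 56 57 58
f 56 58 46
f 57 43 59
f 57 59 58
f 58 59 60
f 58 60 46
f 59 43 61
f 59 61 60
f 60 61 62
f 60 62 46
f 61 43 63
f 61 63 62
f 62 63 64
f 62 64 46
f 63 43 65
f 63 65 64
f 64 65 66
f 64 66 46
f 65 43 67
f 65 67 66
f 66 67 68
f 66 68 46
f 67 43 69
f 67 69 68
f 68 69 70
f 68 70 46
f 69 43 44
f 69 44 70
f 70 44 45
f 70 45 46
f 72 71 75
f 72 75 73
f 73 75 76
f 73 76 74
f 75 71 77
f 75 77 76
f 76 77 78
f 76 78 74
f 77 71 79
f 77 79 78
f 78 79 80
f 78 80 74
f 79 71 81
f 79 81 80
f 80 81 82
f 80 82 74
f 81 71 83
f 81 83 82
f 82 83 84
f 82 84 74
f 83 71 85
f 83 85 84
f 84 85 86
f 84 86 74
f 85 71 87
f 85 87 86
f 86 87 88
f 86 88 74
f 87 71 89
f 87 89 88
f 88 89 90
f 88 90 74
f 89 71 91
f 89 91 90
f 90 91 92
f 90 92 74
f 91 71 72
f 91 72 92
f 92 72 73
f 92 73 74

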